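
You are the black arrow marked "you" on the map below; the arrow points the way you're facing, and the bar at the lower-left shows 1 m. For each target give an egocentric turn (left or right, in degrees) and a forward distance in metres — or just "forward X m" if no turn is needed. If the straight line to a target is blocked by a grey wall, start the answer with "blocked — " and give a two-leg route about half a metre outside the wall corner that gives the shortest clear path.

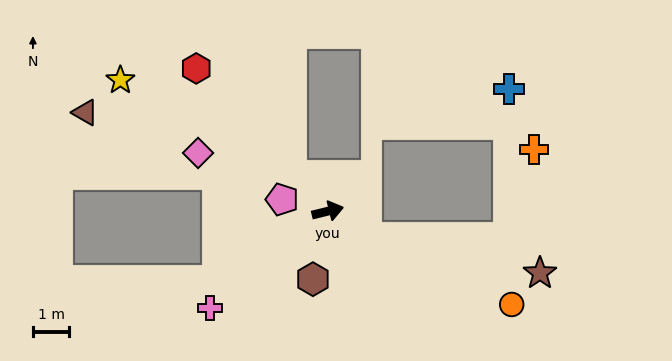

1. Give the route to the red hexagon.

turn left 119°, forward 5.4 m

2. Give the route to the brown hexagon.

turn right 116°, forward 1.9 m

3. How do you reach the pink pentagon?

turn left 152°, forward 1.3 m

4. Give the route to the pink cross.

turn right 154°, forward 4.2 m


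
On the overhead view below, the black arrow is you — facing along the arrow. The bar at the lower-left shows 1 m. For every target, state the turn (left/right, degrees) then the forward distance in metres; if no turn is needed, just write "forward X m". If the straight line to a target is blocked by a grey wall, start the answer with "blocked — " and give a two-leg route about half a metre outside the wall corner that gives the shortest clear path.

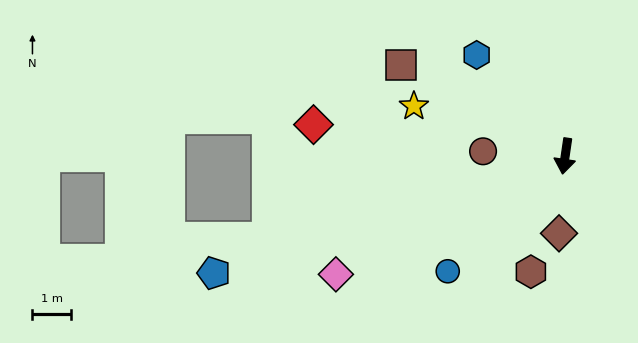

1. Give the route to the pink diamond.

turn right 54°, forward 6.6 m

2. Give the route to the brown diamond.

turn left 4°, forward 2.0 m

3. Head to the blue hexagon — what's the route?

turn right 130°, forward 3.5 m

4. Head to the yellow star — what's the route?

turn right 100°, forward 4.1 m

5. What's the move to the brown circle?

turn right 85°, forward 2.1 m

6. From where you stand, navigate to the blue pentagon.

turn right 63°, forward 9.5 m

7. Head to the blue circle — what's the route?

turn right 37°, forward 4.2 m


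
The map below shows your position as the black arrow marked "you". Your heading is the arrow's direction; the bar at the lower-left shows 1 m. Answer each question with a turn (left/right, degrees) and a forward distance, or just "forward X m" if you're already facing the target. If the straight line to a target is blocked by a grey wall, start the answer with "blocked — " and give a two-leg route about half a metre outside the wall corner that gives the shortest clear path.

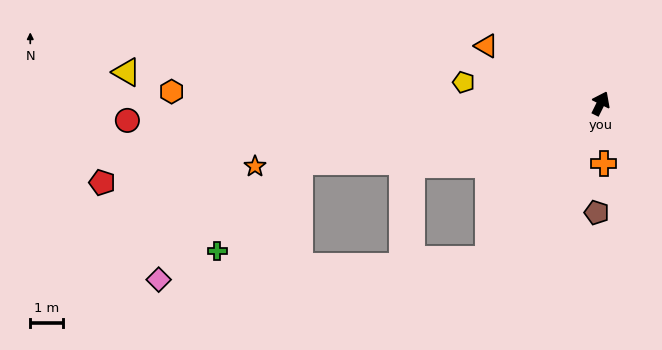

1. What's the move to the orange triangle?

turn left 90°, forward 3.9 m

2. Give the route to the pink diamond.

blocked — turn left 127°, forward 9.3 m, then turn left 30°, forward 5.5 m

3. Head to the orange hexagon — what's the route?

turn left 115°, forward 12.9 m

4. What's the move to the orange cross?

turn right 151°, forward 1.8 m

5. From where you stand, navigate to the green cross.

blocked — turn left 127°, forward 9.3 m, then turn left 37°, forward 3.7 m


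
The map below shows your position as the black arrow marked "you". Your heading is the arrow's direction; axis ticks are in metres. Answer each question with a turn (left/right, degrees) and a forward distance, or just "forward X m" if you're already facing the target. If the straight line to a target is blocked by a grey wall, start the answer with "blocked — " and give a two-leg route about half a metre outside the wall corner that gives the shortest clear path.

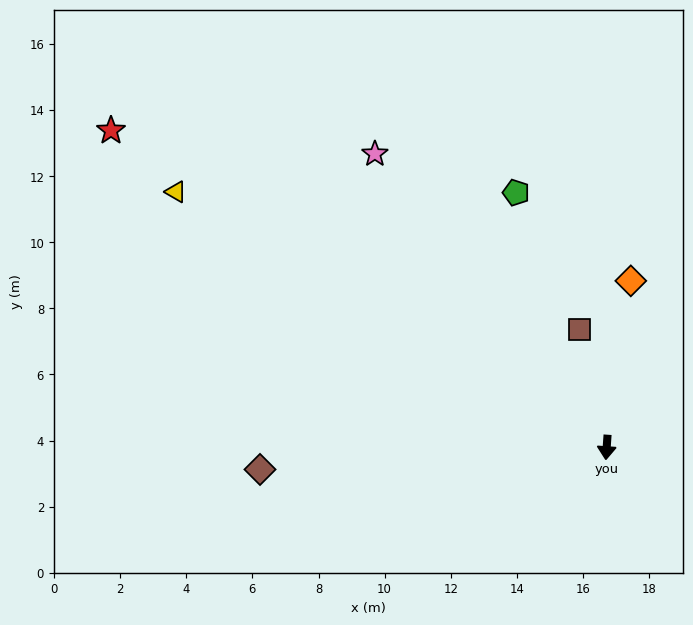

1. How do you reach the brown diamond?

turn right 82°, forward 10.5 m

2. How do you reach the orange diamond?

turn left 176°, forward 5.1 m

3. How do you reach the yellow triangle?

turn right 117°, forward 15.2 m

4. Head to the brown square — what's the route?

turn right 163°, forward 3.7 m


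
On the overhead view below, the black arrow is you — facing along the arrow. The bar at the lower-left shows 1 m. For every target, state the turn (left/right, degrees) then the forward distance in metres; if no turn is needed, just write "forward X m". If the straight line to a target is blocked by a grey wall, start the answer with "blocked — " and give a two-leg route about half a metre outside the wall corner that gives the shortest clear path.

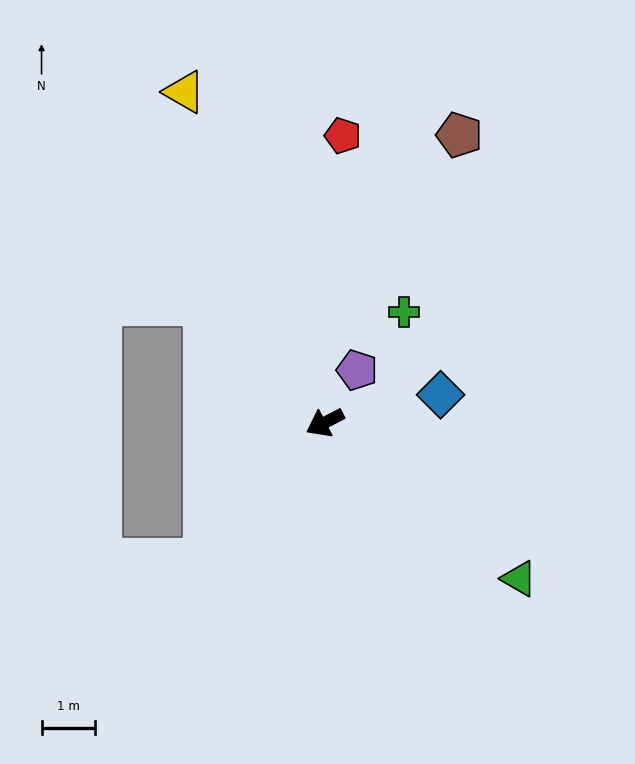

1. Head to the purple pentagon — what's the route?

turn right 149°, forward 1.2 m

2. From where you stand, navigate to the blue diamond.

turn left 166°, forward 2.2 m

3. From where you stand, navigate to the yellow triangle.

turn right 94°, forward 6.7 m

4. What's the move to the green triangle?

turn left 114°, forward 4.7 m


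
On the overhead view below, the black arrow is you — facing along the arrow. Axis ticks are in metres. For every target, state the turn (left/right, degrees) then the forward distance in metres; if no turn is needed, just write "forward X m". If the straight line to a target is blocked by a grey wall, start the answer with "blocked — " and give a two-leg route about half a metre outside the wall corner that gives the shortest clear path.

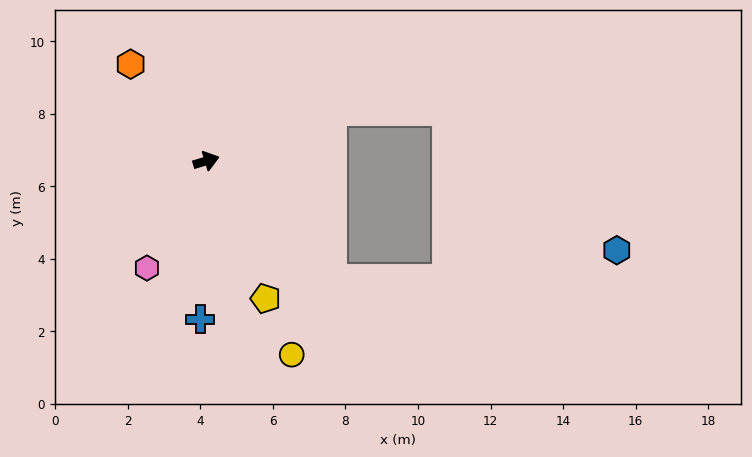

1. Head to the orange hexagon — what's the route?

turn left 111°, forward 3.4 m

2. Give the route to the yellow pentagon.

turn right 84°, forward 4.1 m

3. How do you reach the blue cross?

turn right 109°, forward 4.4 m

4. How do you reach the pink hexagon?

turn right 136°, forward 3.4 m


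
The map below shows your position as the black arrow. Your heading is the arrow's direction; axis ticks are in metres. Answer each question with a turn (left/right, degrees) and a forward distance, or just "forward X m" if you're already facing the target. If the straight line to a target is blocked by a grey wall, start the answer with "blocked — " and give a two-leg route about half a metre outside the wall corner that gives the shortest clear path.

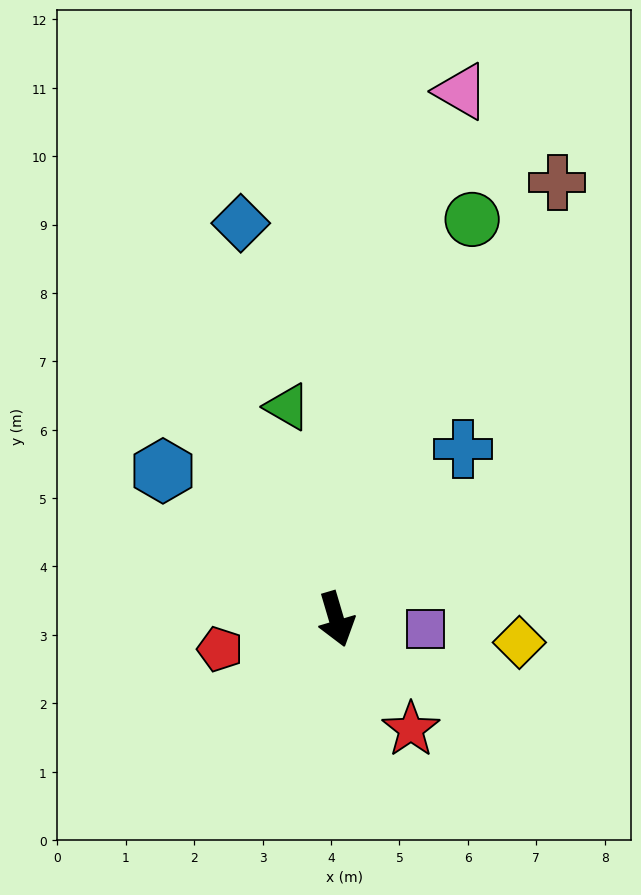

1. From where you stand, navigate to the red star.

turn left 18°, forward 1.9 m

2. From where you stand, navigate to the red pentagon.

turn right 92°, forward 1.8 m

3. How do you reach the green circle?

turn left 145°, forward 6.2 m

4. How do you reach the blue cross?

turn left 127°, forward 3.1 m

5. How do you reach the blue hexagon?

turn right 147°, forward 3.3 m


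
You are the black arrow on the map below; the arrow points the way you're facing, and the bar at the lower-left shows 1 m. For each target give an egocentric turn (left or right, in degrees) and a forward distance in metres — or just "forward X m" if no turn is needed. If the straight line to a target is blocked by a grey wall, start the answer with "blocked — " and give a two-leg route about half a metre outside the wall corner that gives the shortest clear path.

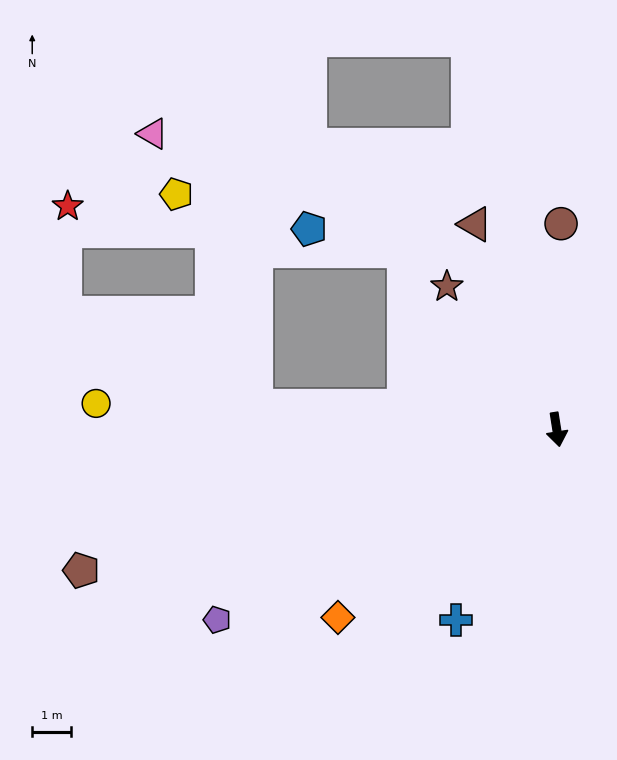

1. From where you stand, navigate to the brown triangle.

turn right 167°, forward 5.7 m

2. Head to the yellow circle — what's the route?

turn right 102°, forward 11.9 m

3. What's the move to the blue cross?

turn right 37°, forward 5.6 m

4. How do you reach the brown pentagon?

turn right 82°, forward 12.8 m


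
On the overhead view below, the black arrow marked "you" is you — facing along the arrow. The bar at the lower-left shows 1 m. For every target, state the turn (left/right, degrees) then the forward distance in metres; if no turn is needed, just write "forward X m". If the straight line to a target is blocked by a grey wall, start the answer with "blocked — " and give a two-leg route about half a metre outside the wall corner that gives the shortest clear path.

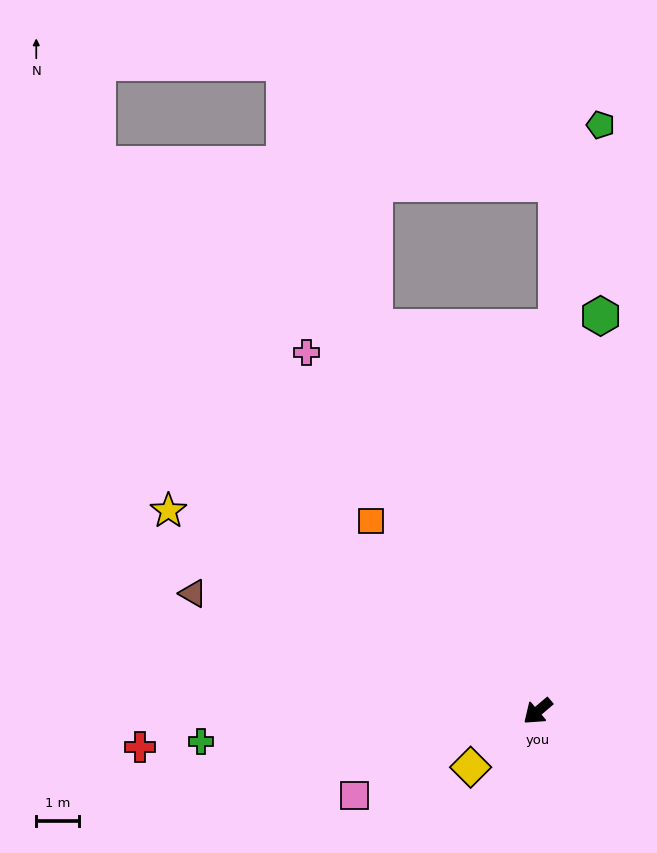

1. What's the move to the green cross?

turn right 35°, forward 7.9 m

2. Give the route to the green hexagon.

turn right 139°, forward 9.3 m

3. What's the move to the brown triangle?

turn right 59°, forward 8.5 m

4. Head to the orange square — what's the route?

turn right 89°, forward 5.9 m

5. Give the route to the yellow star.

turn right 69°, forward 9.8 m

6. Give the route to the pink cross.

turn right 98°, forward 9.9 m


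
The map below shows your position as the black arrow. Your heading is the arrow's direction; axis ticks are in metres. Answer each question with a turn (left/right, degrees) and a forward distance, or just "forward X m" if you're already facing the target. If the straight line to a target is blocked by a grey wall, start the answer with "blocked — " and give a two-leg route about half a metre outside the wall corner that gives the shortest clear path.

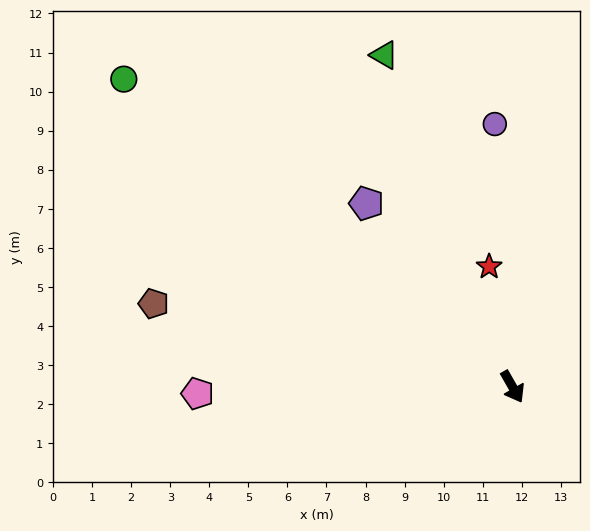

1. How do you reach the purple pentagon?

turn right 171°, forward 6.0 m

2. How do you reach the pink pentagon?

turn right 119°, forward 8.1 m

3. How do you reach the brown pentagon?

turn right 133°, forward 9.4 m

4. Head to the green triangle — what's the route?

turn left 171°, forward 9.1 m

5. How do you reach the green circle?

turn right 158°, forward 12.7 m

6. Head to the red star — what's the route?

turn left 161°, forward 3.1 m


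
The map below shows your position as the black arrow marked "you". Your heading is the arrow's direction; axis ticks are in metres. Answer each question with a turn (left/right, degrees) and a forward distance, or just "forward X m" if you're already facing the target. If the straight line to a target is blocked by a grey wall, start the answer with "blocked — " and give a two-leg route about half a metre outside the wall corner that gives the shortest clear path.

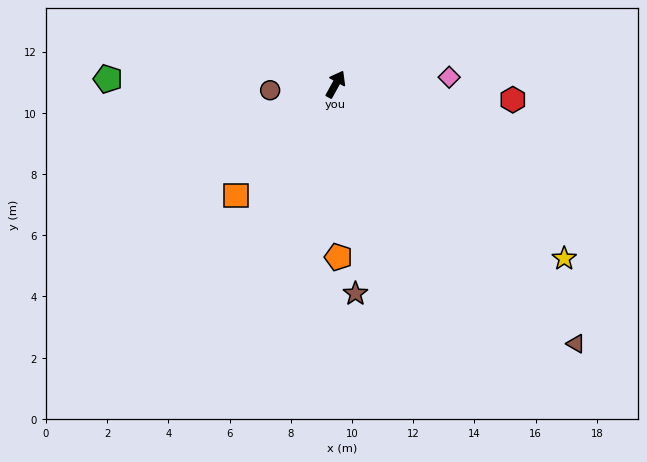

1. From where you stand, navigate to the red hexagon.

turn right 66°, forward 5.8 m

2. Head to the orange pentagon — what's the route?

turn right 150°, forward 5.6 m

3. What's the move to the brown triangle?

turn right 108°, forward 11.5 m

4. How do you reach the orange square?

turn left 167°, forward 4.9 m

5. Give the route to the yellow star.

turn right 98°, forward 9.4 m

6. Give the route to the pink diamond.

turn right 58°, forward 3.7 m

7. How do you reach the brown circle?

turn left 124°, forward 2.1 m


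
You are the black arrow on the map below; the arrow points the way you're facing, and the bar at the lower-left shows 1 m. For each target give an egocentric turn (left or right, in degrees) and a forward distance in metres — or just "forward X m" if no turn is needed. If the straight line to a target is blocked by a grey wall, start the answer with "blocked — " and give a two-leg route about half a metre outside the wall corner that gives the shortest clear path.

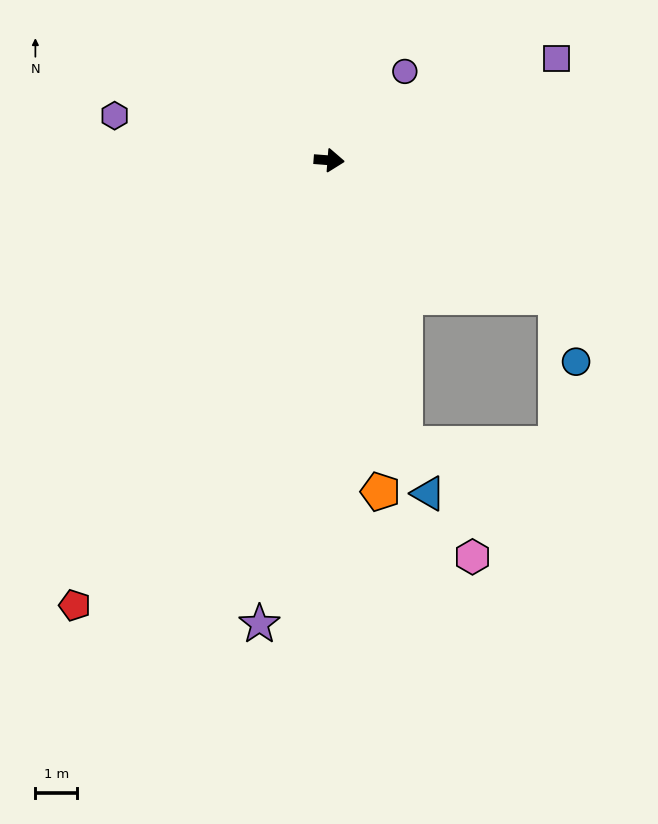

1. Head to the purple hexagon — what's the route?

turn left 173°, forward 5.3 m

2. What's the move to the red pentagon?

turn right 115°, forward 12.3 m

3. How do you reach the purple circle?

turn left 54°, forward 2.8 m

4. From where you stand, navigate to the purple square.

turn left 29°, forward 6.0 m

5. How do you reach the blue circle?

blocked — turn right 27°, forward 6.4 m, then turn right 41°, forward 1.6 m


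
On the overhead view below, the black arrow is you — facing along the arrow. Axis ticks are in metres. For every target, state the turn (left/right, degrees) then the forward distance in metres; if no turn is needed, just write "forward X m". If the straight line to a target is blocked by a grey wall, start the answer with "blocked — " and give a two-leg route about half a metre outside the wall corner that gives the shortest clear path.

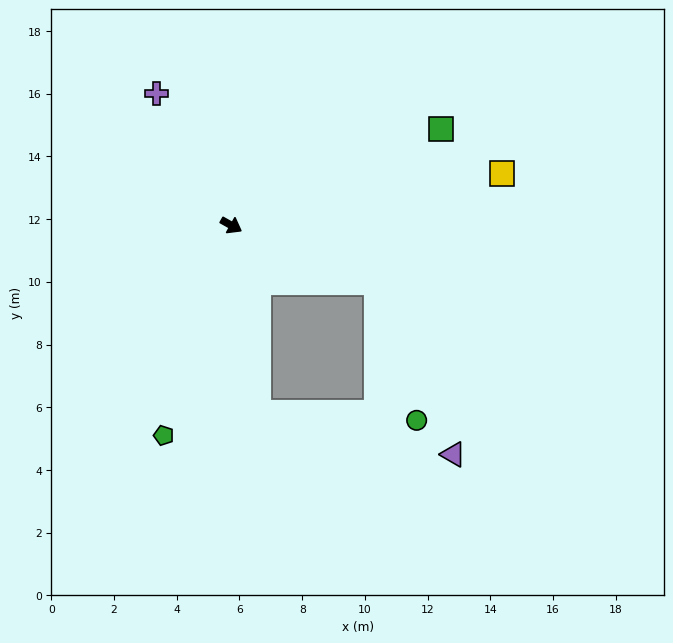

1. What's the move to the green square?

turn left 54°, forward 7.4 m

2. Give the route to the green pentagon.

turn right 79°, forward 7.0 m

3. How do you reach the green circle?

blocked — turn left 8°, forward 5.0 m, then turn right 53°, forward 4.6 m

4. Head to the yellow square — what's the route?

turn left 40°, forward 8.8 m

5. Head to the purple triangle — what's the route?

blocked — turn left 8°, forward 5.0 m, then turn right 45°, forward 6.0 m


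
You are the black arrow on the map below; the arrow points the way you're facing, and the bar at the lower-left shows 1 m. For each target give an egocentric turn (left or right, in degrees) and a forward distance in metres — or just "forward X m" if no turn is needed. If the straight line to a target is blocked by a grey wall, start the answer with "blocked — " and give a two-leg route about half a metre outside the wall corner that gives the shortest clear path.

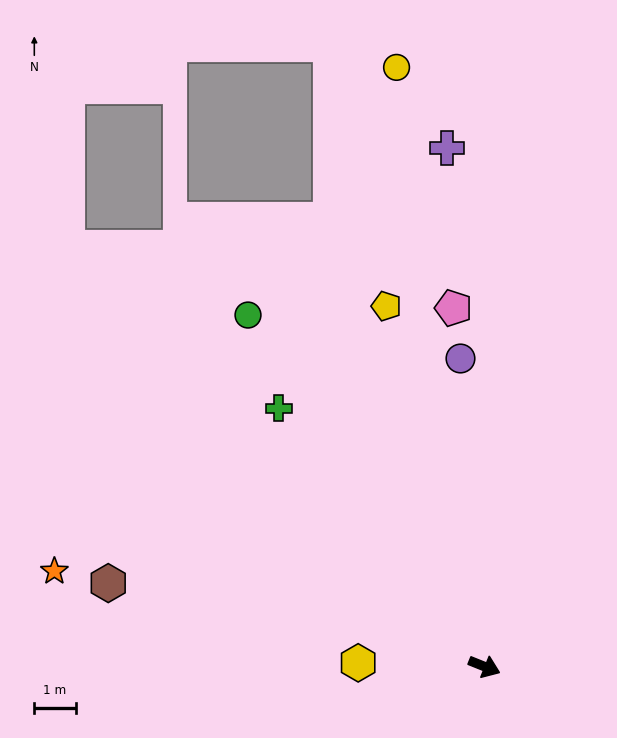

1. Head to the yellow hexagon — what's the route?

turn right 160°, forward 3.1 m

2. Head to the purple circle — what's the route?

turn left 116°, forward 7.5 m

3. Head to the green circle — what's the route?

turn left 146°, forward 10.3 m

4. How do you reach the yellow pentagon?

turn left 127°, forward 9.1 m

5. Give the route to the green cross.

turn left 150°, forward 8.0 m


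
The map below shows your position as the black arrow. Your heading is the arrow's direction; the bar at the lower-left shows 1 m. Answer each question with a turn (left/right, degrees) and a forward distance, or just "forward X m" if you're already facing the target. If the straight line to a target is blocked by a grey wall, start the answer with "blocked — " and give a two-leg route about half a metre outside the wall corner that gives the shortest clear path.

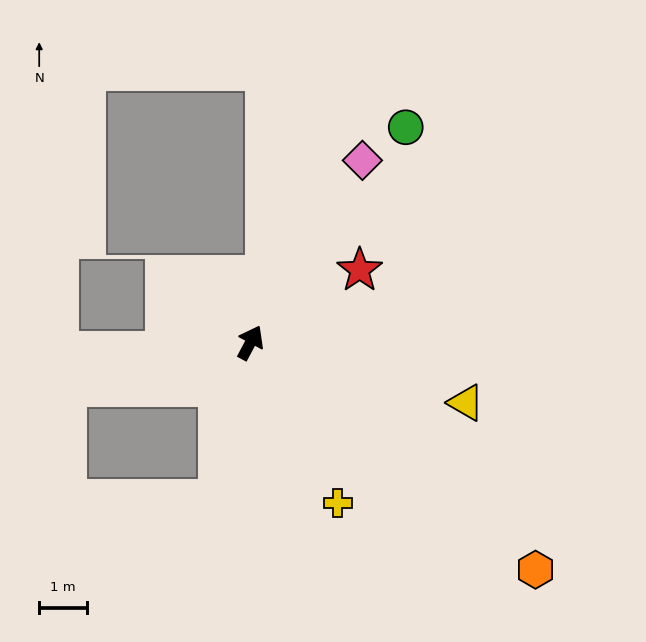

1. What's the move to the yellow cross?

turn right 124°, forward 3.8 m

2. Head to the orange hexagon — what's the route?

turn right 101°, forward 7.6 m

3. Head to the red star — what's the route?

turn right 28°, forward 2.7 m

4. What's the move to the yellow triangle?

turn right 78°, forward 4.7 m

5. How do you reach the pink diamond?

turn right 4°, forward 4.5 m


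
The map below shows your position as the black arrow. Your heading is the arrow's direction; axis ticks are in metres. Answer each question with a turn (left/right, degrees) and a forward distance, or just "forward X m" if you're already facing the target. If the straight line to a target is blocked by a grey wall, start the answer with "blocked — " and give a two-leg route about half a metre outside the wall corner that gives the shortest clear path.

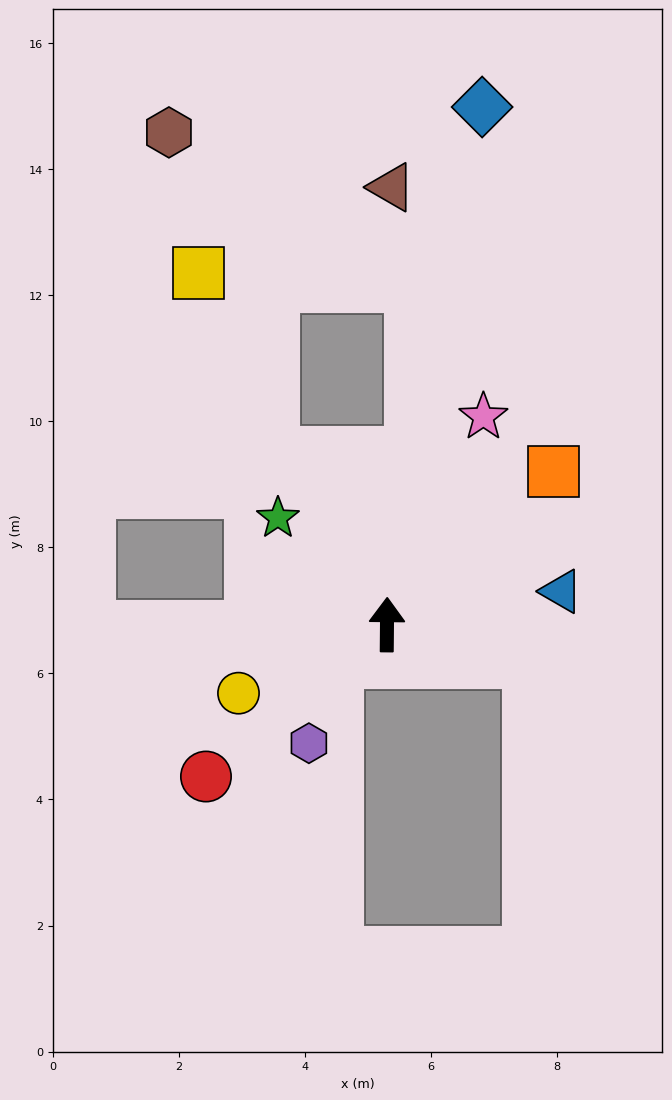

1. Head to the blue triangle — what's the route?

turn right 79°, forward 2.8 m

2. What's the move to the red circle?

turn left 131°, forward 3.7 m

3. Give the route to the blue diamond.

turn right 10°, forward 8.4 m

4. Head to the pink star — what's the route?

turn right 24°, forward 3.6 m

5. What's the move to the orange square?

turn right 47°, forward 3.6 m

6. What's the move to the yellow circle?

turn left 115°, forward 2.6 m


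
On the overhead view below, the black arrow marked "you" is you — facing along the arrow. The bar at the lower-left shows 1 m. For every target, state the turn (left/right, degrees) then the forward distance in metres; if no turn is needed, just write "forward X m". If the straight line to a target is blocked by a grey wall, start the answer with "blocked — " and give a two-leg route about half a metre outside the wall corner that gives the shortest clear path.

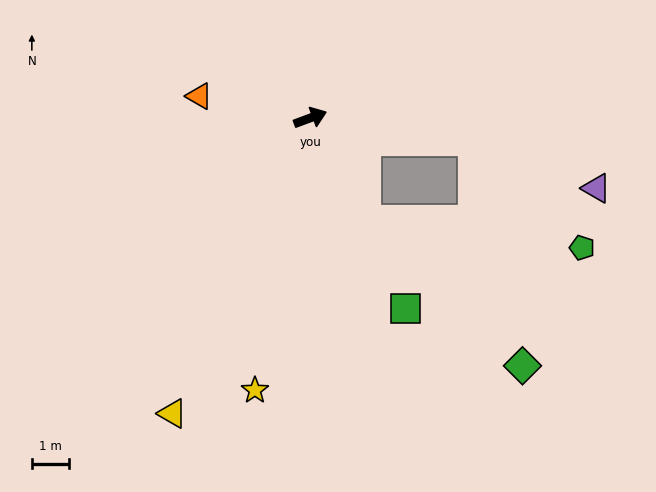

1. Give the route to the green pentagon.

blocked — turn right 28°, forward 4.4 m, then turn right 37°, forward 4.1 m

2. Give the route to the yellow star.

turn right 122°, forward 7.5 m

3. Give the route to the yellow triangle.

turn right 135°, forward 8.7 m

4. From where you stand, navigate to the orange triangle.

turn left 149°, forward 3.0 m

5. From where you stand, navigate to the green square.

turn right 84°, forward 5.7 m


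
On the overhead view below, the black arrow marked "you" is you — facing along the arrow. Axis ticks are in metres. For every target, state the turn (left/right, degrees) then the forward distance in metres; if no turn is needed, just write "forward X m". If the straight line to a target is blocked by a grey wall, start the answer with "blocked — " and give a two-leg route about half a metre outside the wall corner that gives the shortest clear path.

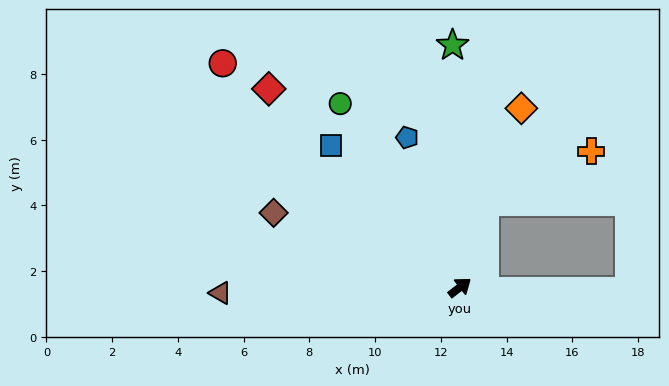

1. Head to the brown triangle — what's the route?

turn left 144°, forward 7.3 m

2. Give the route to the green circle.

turn left 85°, forward 6.7 m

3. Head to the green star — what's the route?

turn left 54°, forward 7.4 m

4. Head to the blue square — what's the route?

turn left 94°, forward 5.8 m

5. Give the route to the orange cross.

blocked — turn left 36°, forward 2.7 m, then turn right 48°, forward 3.6 m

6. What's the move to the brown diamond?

turn left 120°, forward 6.1 m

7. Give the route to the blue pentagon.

turn left 72°, forward 4.8 m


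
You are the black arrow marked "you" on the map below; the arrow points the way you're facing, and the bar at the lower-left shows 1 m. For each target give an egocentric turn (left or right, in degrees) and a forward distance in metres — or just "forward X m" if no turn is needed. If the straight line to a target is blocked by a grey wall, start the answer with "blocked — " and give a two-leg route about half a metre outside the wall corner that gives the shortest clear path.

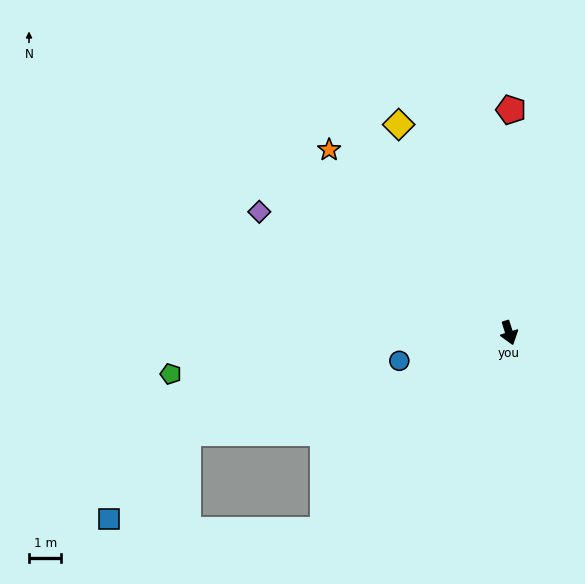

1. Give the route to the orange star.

turn right 153°, forward 7.9 m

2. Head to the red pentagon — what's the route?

turn left 162°, forward 6.9 m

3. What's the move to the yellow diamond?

turn right 170°, forward 7.3 m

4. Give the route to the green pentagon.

turn right 101°, forward 10.5 m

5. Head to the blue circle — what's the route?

turn right 93°, forward 3.5 m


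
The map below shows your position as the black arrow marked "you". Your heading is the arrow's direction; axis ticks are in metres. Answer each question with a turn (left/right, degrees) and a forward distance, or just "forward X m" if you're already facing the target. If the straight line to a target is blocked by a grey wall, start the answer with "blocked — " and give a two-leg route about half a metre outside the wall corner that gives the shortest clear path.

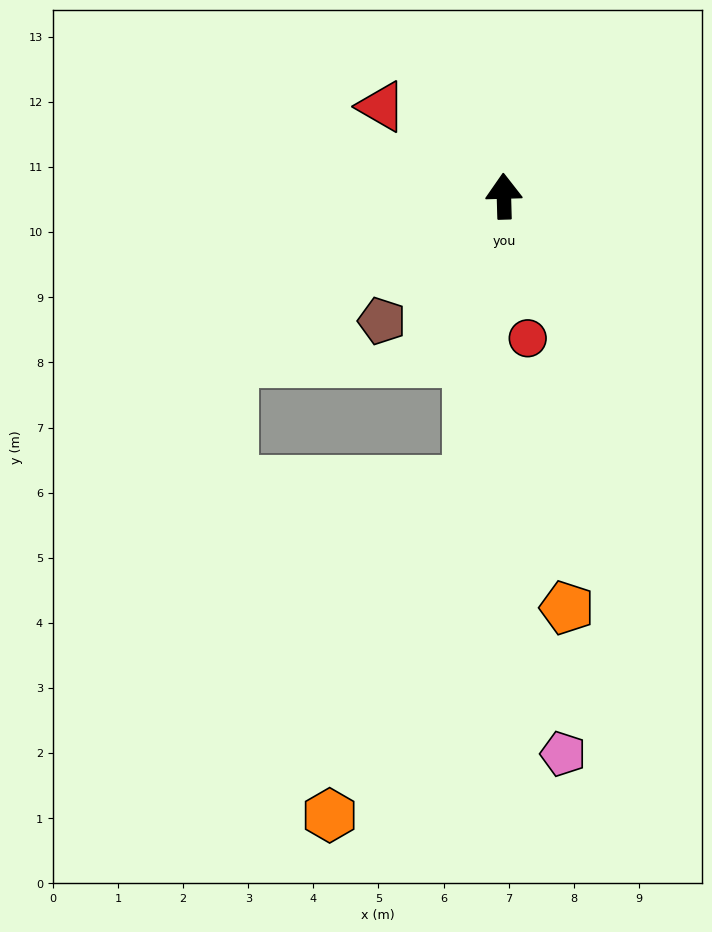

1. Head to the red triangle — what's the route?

turn left 52°, forward 2.3 m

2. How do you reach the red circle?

turn right 172°, forward 2.2 m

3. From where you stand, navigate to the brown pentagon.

turn left 134°, forward 2.7 m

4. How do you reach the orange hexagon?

blocked — turn left 172°, forward 4.4 m, then turn right 17°, forward 5.5 m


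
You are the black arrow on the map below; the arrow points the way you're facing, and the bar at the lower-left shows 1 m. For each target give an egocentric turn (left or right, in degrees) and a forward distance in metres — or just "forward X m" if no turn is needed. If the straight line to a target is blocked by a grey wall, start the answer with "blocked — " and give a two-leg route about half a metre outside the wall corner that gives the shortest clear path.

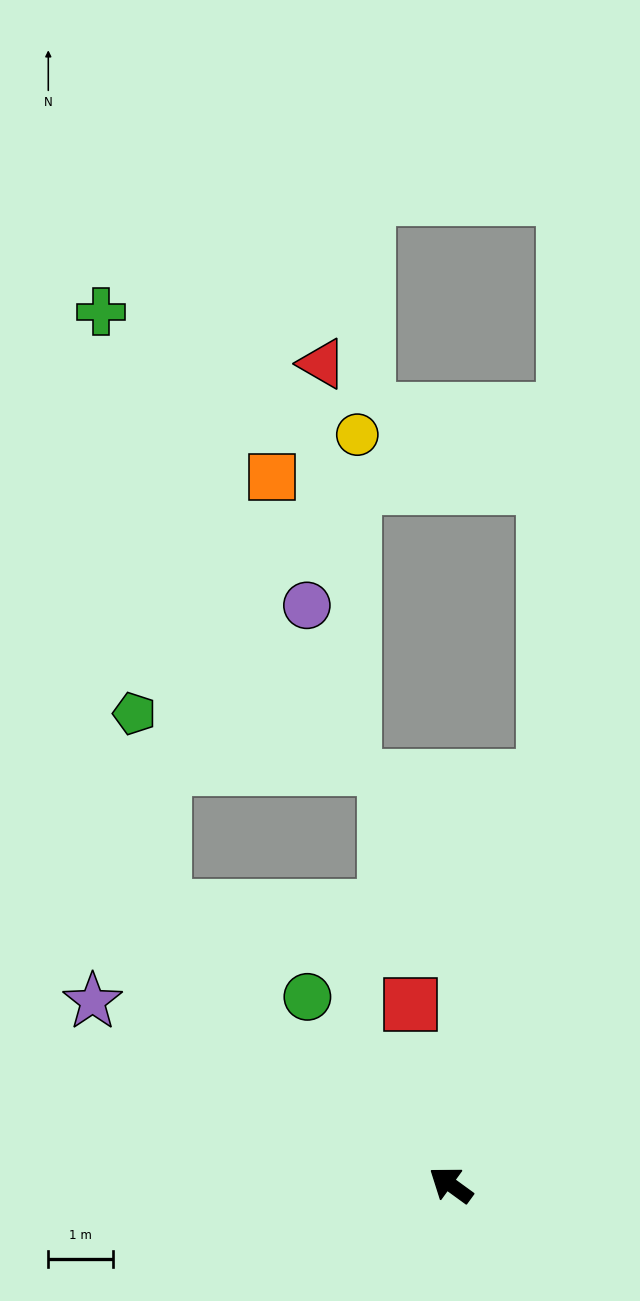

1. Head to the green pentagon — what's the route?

blocked — turn right 8°, forward 6.2 m, then turn right 37°, forward 3.0 m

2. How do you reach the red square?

turn right 42°, forward 2.9 m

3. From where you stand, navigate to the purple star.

turn left 9°, forward 6.2 m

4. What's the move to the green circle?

turn right 17°, forward 3.7 m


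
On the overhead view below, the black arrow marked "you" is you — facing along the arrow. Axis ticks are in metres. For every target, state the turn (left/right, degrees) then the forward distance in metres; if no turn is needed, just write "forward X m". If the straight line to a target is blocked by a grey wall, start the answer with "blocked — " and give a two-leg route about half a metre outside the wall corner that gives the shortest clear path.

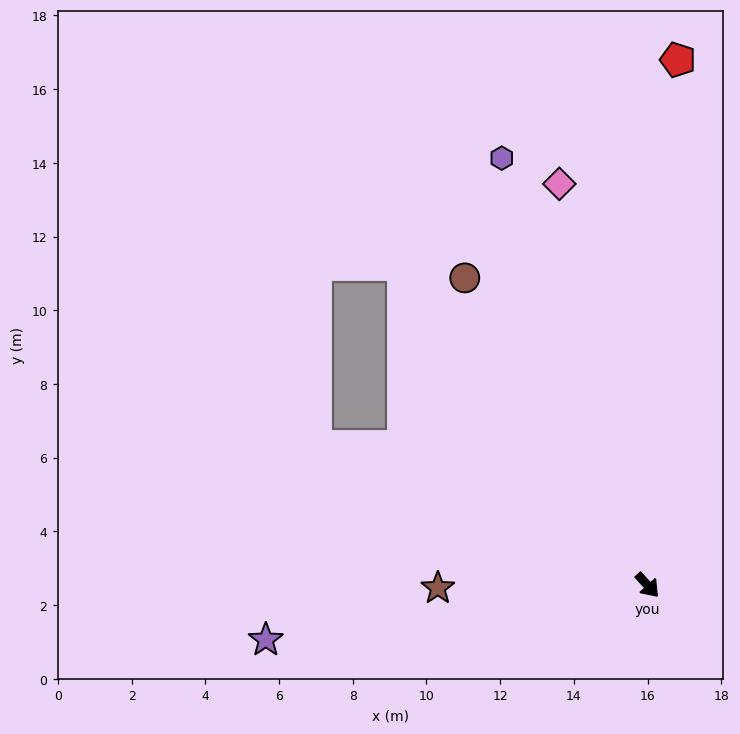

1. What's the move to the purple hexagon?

turn left 157°, forward 12.2 m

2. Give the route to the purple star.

turn right 124°, forward 10.5 m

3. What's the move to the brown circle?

turn left 169°, forward 9.7 m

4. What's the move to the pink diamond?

turn left 150°, forward 11.1 m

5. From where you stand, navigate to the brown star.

turn right 131°, forward 5.7 m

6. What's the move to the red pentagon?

turn left 135°, forward 14.3 m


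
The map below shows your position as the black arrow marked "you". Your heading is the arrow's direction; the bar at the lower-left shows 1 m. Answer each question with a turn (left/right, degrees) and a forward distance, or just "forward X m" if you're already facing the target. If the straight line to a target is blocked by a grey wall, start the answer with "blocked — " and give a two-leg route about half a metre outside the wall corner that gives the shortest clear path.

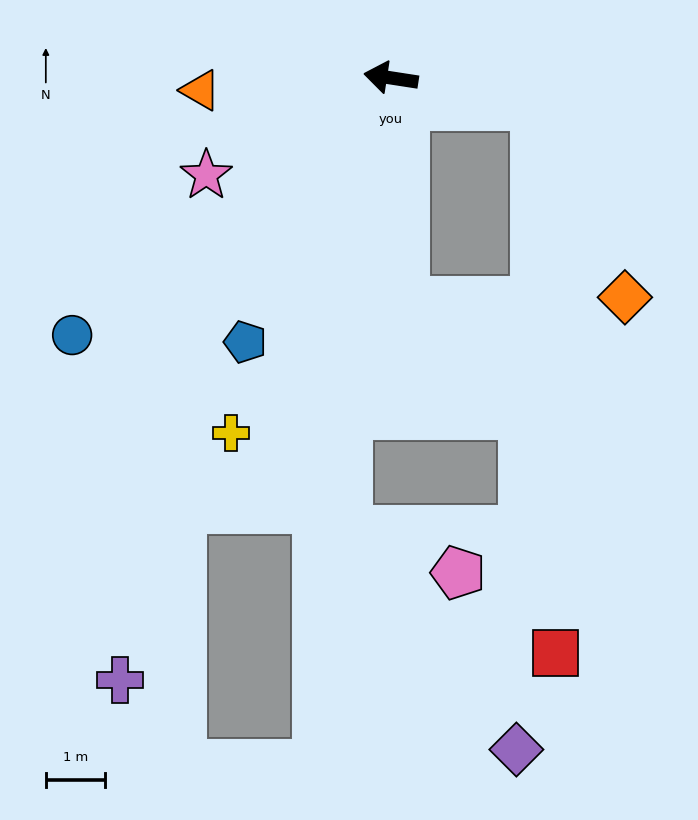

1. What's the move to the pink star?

turn left 37°, forward 3.5 m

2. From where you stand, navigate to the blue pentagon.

turn left 70°, forward 5.1 m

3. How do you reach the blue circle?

turn left 48°, forward 6.9 m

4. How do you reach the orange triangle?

turn left 12°, forward 3.2 m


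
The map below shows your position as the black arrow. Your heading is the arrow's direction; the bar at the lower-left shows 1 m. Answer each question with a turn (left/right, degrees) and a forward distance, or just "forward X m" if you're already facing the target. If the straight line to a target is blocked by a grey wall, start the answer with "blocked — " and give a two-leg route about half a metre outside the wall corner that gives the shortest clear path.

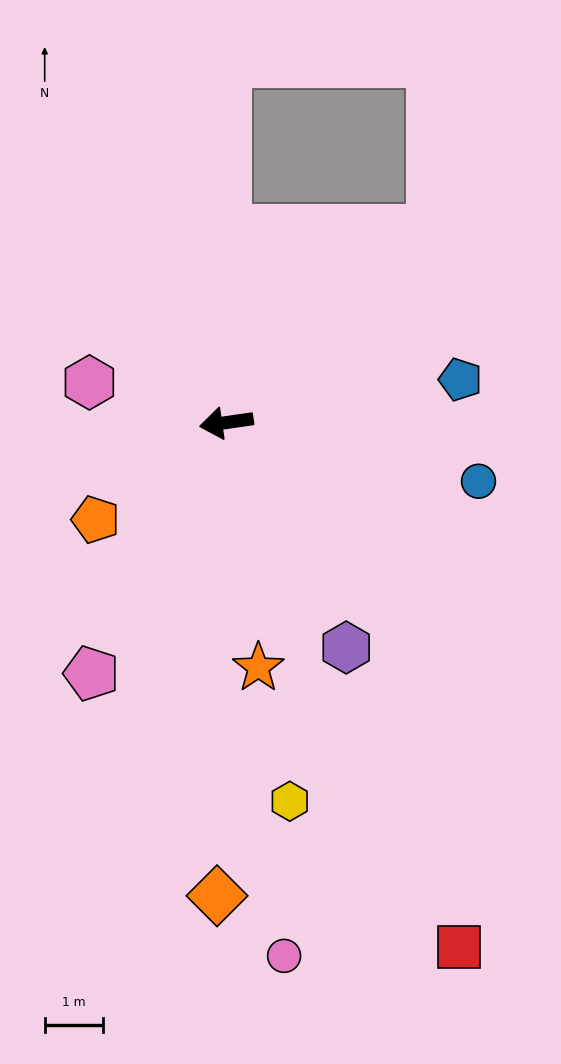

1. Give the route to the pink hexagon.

turn right 25°, forward 2.5 m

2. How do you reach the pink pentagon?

turn left 54°, forward 4.9 m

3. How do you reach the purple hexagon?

turn left 110°, forward 4.4 m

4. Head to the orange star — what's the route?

turn left 89°, forward 4.2 m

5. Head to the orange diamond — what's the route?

turn left 81°, forward 8.1 m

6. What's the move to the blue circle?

turn left 159°, forward 4.4 m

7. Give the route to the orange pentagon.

turn left 28°, forward 2.8 m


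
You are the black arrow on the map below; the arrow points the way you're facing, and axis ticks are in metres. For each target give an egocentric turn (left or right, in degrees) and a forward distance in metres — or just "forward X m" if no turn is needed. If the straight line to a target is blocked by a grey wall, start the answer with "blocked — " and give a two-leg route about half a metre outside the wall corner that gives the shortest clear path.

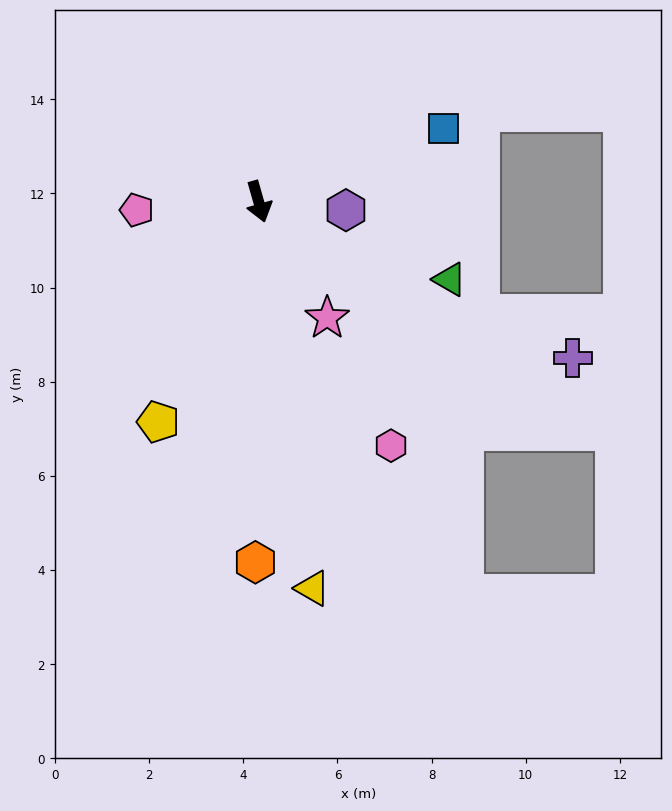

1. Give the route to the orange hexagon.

turn right 16°, forward 7.7 m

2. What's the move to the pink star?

turn left 15°, forward 2.9 m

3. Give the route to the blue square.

turn left 96°, forward 4.2 m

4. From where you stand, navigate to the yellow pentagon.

turn right 40°, forward 5.1 m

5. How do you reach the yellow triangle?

turn right 8°, forward 8.3 m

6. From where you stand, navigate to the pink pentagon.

turn right 102°, forward 2.6 m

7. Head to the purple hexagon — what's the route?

turn left 68°, forward 1.9 m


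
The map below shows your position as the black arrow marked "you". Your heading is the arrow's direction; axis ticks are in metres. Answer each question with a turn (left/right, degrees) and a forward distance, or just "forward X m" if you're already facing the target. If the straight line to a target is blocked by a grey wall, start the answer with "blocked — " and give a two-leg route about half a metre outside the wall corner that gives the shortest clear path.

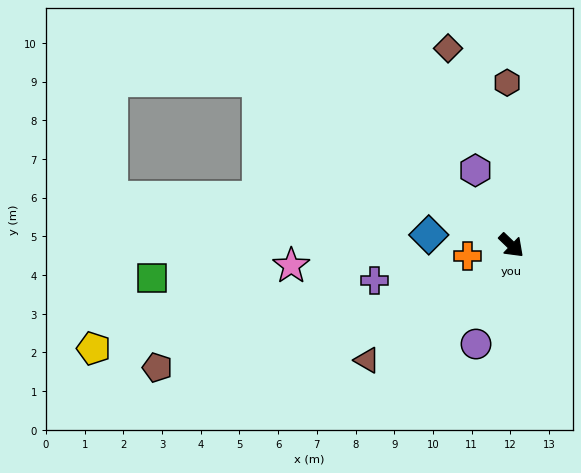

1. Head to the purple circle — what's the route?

turn right 66°, forward 2.7 m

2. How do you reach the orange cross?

turn right 122°, forward 1.2 m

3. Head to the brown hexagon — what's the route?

turn left 135°, forward 4.2 m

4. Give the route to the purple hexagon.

turn left 160°, forward 2.2 m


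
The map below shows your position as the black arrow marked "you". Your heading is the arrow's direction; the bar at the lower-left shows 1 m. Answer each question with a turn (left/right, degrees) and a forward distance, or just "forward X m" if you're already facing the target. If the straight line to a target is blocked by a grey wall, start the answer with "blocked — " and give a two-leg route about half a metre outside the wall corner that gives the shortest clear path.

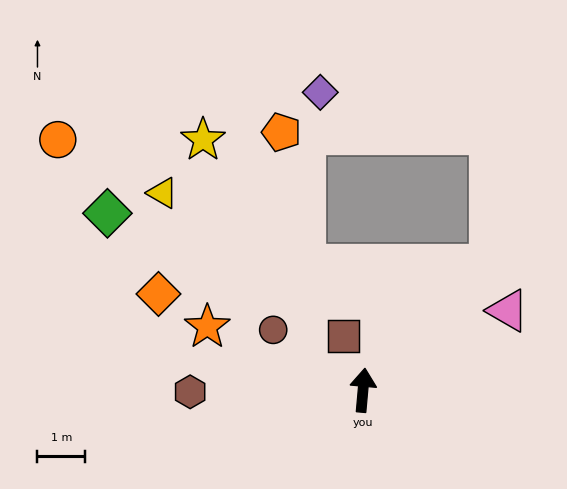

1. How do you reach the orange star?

turn left 73°, forward 3.5 m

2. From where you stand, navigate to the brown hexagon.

turn left 96°, forward 3.6 m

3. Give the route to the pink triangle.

turn right 56°, forward 3.5 m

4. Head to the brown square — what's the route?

turn left 25°, forward 1.2 m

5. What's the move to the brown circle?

turn left 61°, forward 2.3 m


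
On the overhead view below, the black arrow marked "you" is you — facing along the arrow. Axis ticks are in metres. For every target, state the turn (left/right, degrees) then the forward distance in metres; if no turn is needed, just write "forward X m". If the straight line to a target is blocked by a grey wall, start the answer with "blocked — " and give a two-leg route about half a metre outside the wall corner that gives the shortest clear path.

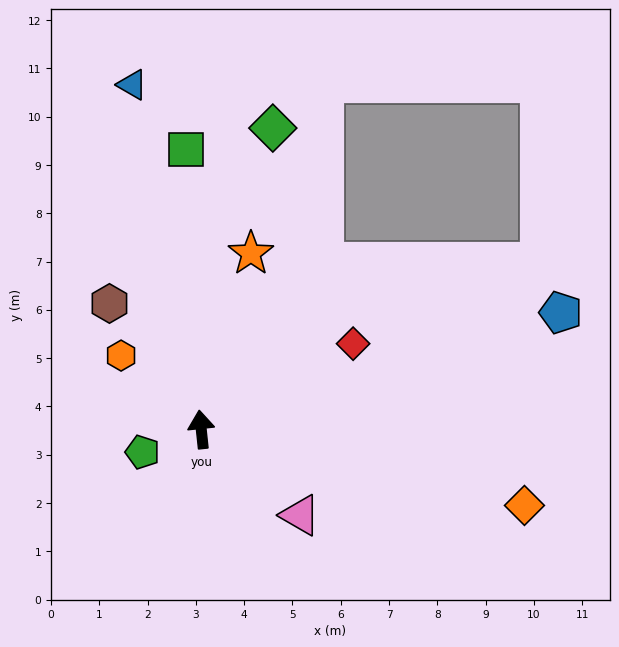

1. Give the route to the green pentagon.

turn left 105°, forward 1.3 m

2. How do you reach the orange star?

turn right 22°, forward 3.8 m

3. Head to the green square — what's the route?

turn right 3°, forward 5.8 m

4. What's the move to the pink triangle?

turn right 137°, forward 2.7 m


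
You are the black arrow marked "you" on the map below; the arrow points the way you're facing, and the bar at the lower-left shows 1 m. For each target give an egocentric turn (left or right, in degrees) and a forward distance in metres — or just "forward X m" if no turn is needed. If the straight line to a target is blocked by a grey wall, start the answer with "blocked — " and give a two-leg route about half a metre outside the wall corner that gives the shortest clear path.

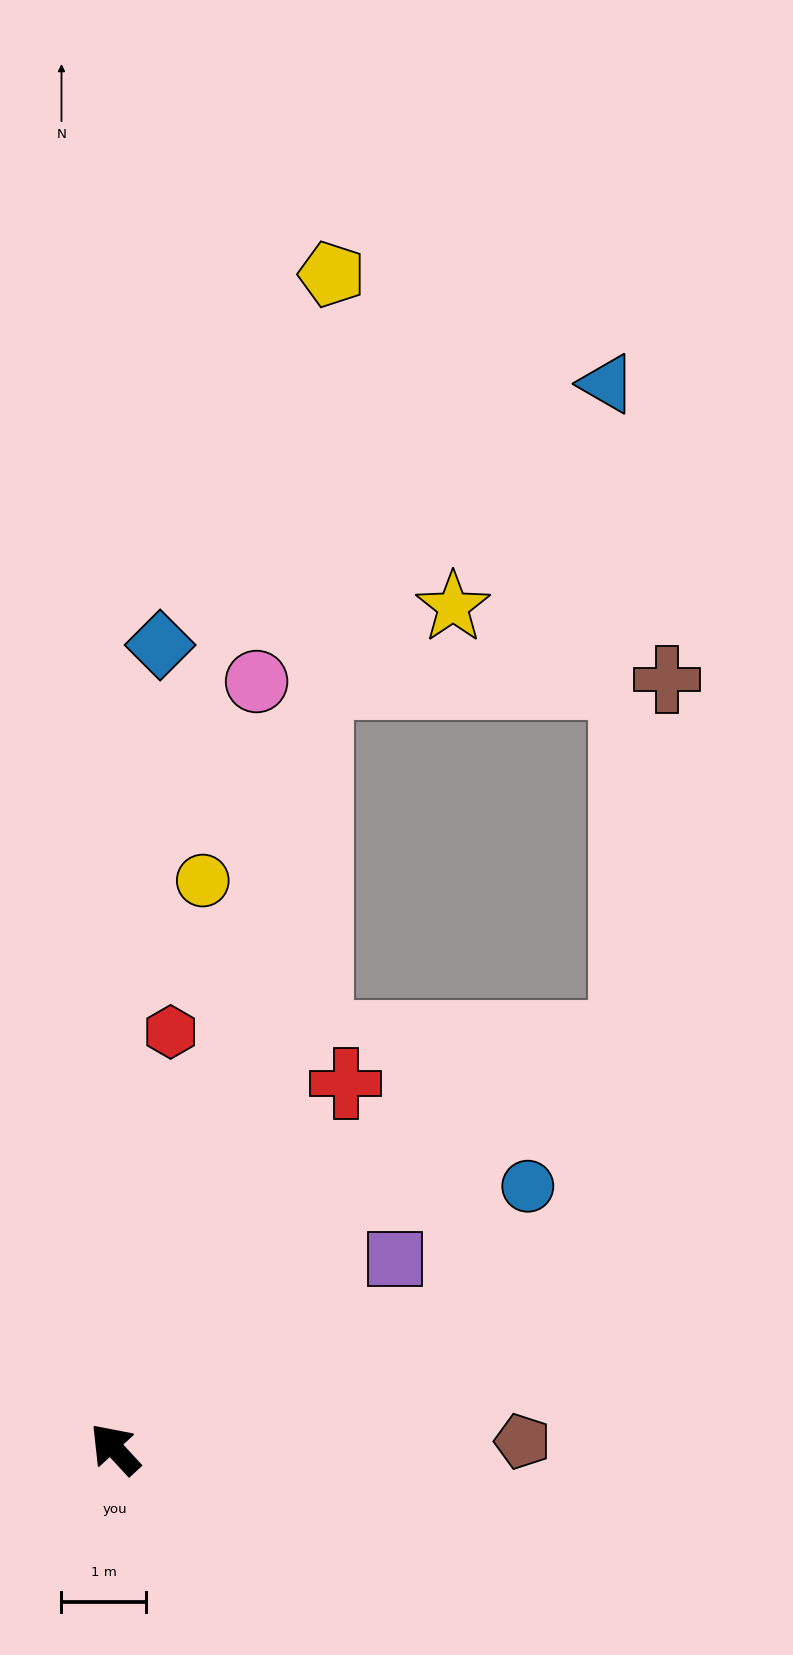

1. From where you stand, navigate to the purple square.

turn right 99°, forward 4.0 m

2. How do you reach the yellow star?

blocked — turn right 57°, forward 9.4 m, then turn right 46°, forward 1.8 m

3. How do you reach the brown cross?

blocked — turn right 57°, forward 9.4 m, then turn right 75°, forward 4.1 m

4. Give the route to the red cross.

turn right 75°, forward 5.1 m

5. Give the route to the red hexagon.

turn right 50°, forward 5.0 m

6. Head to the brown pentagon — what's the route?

turn right 132°, forward 4.8 m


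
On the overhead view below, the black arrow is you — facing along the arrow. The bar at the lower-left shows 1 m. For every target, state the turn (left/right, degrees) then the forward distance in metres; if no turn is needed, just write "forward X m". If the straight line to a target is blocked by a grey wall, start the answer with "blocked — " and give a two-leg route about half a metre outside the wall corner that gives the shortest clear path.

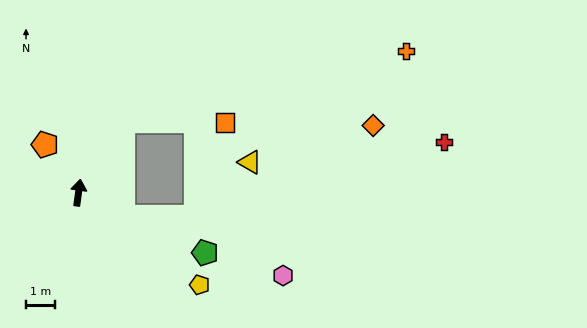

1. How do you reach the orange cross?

blocked — turn right 24°, forward 2.9 m, then turn right 44°, forward 10.2 m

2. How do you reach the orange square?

blocked — turn right 24°, forward 2.9 m, then turn right 59°, forward 3.6 m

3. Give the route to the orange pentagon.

turn left 43°, forward 2.0 m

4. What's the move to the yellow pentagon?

turn right 119°, forward 5.3 m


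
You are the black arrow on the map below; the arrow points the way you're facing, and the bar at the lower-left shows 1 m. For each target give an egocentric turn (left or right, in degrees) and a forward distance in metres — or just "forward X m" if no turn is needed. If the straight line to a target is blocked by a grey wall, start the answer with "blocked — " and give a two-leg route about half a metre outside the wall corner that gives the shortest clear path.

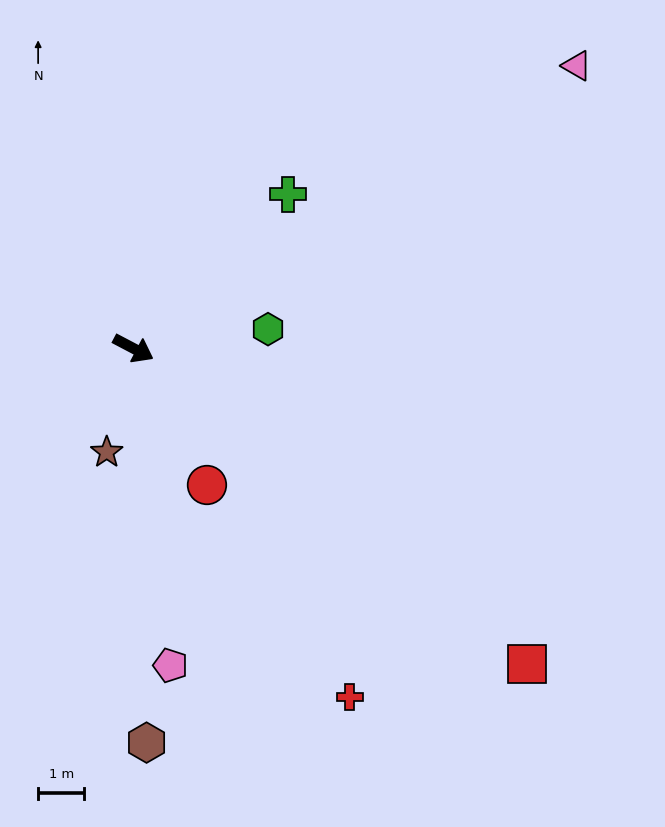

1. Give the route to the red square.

turn right 11°, forward 10.9 m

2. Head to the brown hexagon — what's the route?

turn right 60°, forward 8.5 m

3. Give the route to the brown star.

turn right 77°, forward 2.3 m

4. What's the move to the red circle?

turn right 34°, forward 3.4 m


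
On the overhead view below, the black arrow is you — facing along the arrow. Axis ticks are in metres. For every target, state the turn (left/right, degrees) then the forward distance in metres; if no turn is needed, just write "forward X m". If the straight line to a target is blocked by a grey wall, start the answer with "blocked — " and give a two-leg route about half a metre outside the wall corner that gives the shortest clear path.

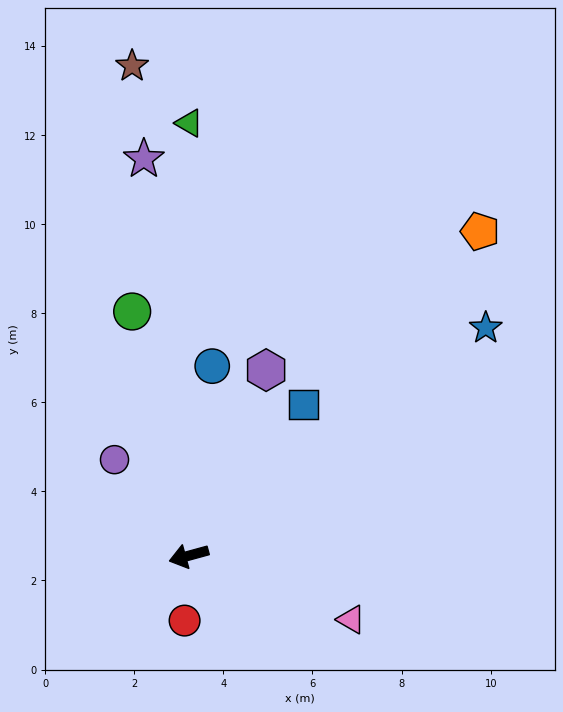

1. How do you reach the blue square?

turn right 142°, forward 4.3 m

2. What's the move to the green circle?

turn right 92°, forward 5.6 m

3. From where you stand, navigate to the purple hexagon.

turn right 128°, forward 4.5 m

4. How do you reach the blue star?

turn right 158°, forward 8.4 m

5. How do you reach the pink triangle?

turn left 143°, forward 3.9 m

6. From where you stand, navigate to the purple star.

turn right 99°, forward 9.0 m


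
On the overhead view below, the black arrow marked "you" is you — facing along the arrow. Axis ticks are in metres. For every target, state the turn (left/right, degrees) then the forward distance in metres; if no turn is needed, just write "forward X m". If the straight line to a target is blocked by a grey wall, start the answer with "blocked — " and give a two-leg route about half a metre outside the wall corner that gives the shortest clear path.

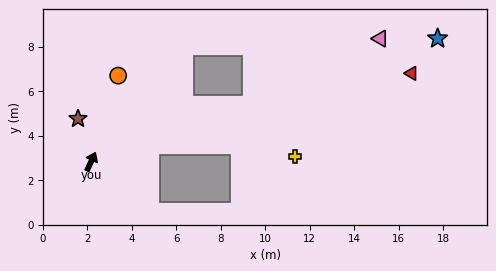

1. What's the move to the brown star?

turn left 42°, forward 2.0 m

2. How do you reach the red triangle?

turn right 50°, forward 14.9 m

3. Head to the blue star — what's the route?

turn right 46°, forward 16.5 m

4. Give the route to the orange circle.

turn left 7°, forward 4.1 m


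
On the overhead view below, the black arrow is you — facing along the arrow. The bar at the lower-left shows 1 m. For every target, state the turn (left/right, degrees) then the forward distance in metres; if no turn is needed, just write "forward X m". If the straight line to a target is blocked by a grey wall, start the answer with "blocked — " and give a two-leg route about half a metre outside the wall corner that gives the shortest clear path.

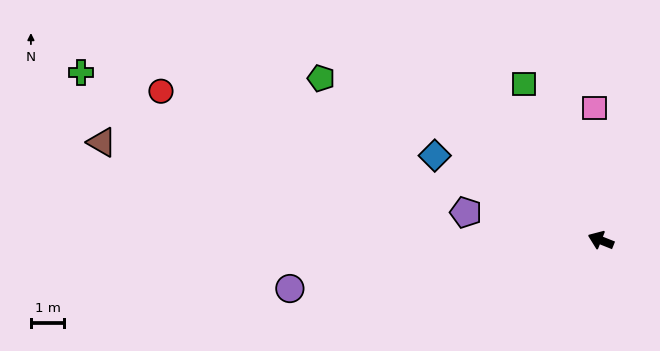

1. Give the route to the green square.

turn right 42°, forward 5.2 m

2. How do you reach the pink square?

turn right 65°, forward 3.9 m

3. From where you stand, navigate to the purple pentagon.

turn left 10°, forward 4.1 m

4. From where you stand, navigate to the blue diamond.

turn right 5°, forward 5.6 m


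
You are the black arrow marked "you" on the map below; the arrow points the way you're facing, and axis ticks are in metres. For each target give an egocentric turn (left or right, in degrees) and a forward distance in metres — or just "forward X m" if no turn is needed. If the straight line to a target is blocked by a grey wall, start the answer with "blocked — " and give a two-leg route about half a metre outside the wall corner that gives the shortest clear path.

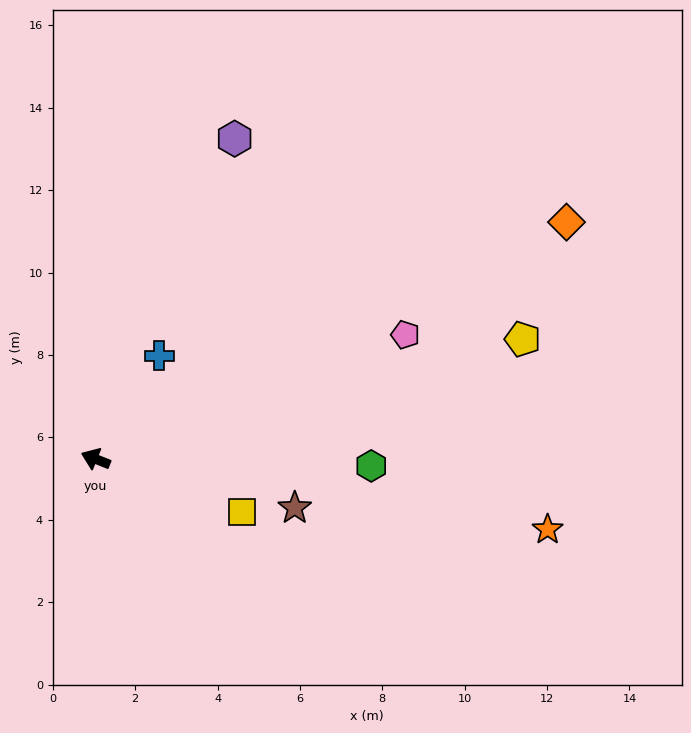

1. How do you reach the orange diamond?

turn right 131°, forward 12.8 m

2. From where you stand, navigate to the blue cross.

turn right 100°, forward 2.9 m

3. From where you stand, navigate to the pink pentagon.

turn right 136°, forward 8.1 m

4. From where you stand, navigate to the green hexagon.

turn right 160°, forward 6.7 m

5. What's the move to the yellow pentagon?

turn right 142°, forward 10.8 m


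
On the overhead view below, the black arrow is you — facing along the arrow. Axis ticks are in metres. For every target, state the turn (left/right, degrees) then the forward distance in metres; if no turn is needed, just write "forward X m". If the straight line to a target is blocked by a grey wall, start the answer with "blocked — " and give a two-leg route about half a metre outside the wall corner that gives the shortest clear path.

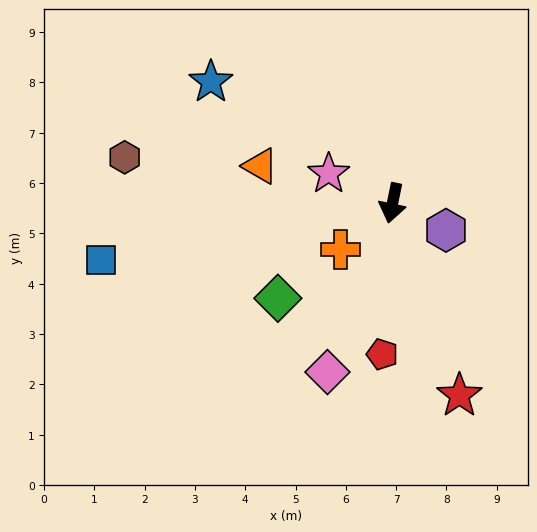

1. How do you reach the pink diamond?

turn right 9°, forward 3.6 m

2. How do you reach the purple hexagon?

turn left 75°, forward 1.2 m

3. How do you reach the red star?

turn left 31°, forward 4.0 m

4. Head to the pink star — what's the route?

turn right 103°, forward 1.4 m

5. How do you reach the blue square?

turn right 67°, forward 5.9 m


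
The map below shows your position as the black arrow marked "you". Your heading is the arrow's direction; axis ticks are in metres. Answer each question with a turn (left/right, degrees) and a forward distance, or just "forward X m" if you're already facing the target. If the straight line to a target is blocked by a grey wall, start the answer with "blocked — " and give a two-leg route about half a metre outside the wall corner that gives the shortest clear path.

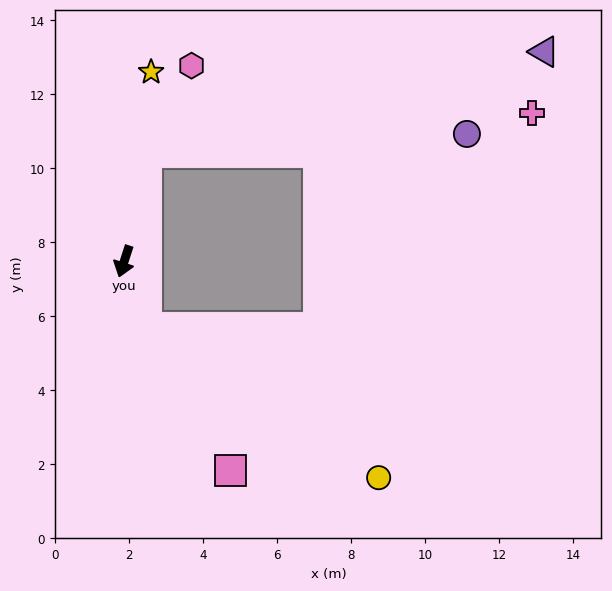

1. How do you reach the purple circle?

blocked — turn right 174°, forward 3.0 m, then turn right 75°, forward 8.7 m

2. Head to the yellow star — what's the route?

turn right 170°, forward 5.2 m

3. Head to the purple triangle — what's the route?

blocked — turn right 174°, forward 3.0 m, then turn right 64°, forward 11.1 m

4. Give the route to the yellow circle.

blocked — turn left 36°, forward 1.9 m, then turn left 39°, forward 7.5 m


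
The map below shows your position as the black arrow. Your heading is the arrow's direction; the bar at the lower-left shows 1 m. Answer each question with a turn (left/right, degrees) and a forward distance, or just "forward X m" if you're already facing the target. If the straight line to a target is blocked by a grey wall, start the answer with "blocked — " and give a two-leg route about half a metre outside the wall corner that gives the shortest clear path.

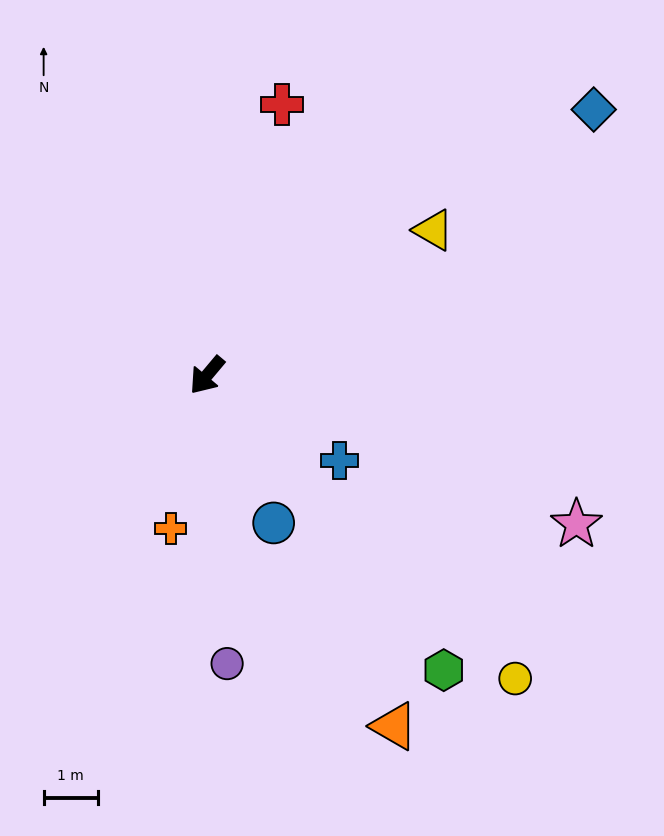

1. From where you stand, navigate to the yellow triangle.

turn left 163°, forward 5.0 m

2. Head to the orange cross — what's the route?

turn left 27°, forward 2.9 m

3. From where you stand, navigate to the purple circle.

turn left 44°, forward 5.3 m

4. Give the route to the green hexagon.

turn left 79°, forward 7.0 m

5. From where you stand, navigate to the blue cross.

turn left 97°, forward 2.9 m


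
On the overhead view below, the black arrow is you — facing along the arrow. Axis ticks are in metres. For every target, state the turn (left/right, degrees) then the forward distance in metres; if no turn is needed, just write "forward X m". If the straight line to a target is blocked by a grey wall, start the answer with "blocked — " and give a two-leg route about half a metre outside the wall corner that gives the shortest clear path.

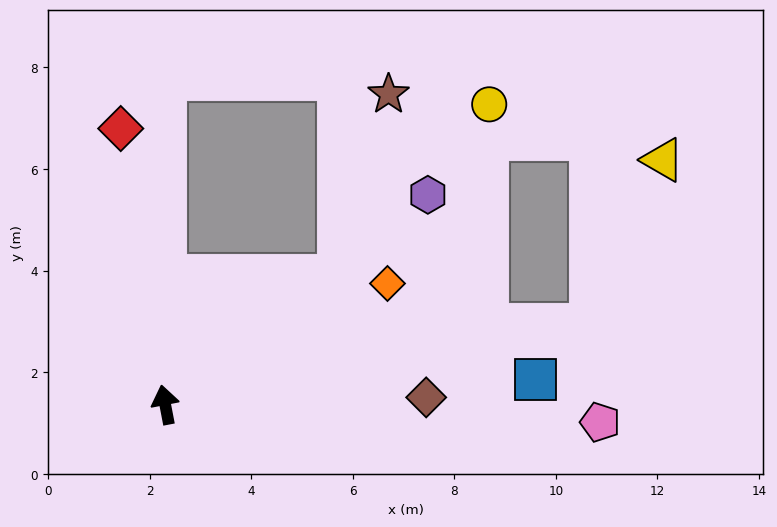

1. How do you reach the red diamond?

forward 5.5 m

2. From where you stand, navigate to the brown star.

blocked — turn right 64°, forward 4.2 m, then turn left 38°, forward 3.7 m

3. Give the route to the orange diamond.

turn right 72°, forward 5.0 m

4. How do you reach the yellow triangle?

blocked — turn right 90°, forward 8.5 m, then turn left 56°, forward 3.5 m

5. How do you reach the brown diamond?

turn right 99°, forward 5.1 m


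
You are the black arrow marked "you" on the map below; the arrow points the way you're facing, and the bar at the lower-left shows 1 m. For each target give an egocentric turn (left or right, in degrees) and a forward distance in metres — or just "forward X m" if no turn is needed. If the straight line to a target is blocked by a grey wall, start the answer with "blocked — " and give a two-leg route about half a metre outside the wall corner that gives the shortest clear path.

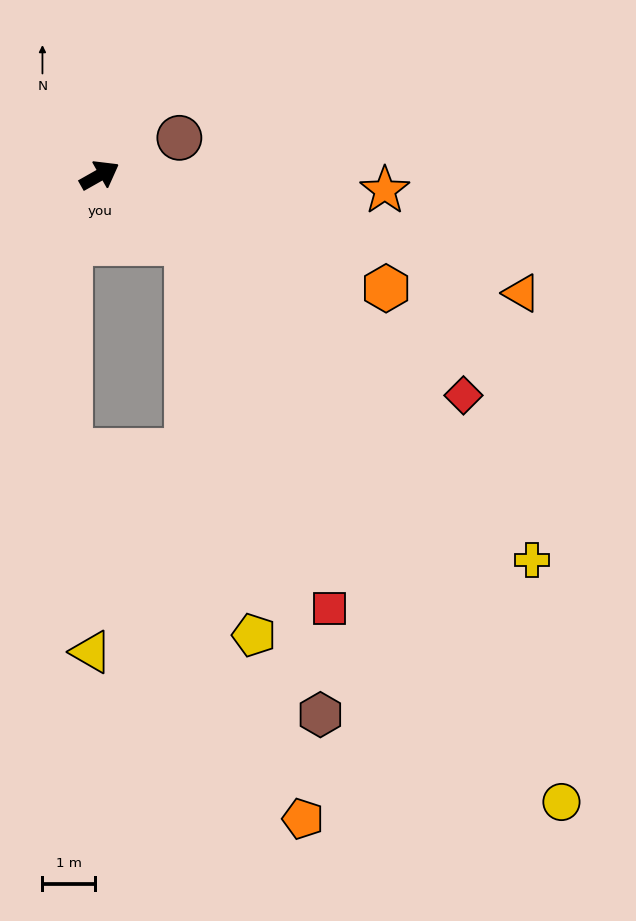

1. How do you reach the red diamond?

turn right 61°, forward 8.1 m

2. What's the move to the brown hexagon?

blocked — turn right 68°, forward 2.1 m, then turn right 36°, forward 9.3 m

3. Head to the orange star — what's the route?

turn right 33°, forward 5.4 m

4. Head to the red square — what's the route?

blocked — turn right 68°, forward 2.1 m, then turn right 30°, forward 7.4 m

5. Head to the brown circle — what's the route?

turn right 4°, forward 1.7 m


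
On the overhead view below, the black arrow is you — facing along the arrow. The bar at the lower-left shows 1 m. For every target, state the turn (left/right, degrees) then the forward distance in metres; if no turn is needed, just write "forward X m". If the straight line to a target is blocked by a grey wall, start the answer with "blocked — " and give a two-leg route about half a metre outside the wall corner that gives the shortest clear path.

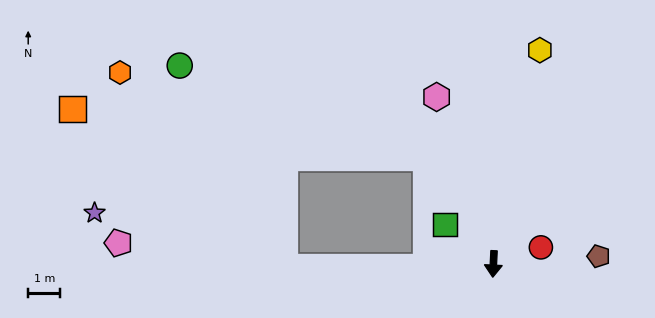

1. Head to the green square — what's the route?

turn right 127°, forward 1.9 m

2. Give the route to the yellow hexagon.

turn left 171°, forward 6.8 m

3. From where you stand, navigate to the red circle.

turn left 112°, forward 1.6 m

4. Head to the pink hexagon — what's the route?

turn right 158°, forward 5.5 m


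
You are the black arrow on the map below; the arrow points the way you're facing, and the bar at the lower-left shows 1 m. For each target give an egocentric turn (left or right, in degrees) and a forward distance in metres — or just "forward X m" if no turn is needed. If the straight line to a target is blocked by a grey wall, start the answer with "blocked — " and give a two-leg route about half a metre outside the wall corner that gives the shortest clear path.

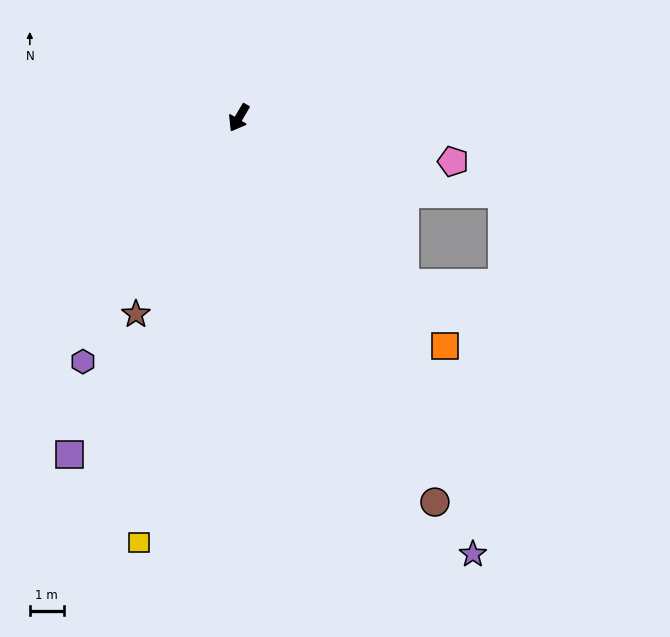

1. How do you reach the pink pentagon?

turn left 109°, forward 6.4 m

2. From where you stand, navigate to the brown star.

turn left 3°, forward 6.5 m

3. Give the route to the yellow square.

turn left 17°, forward 12.8 m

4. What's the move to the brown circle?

turn left 58°, forward 12.7 m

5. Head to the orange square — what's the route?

turn left 73°, forward 9.0 m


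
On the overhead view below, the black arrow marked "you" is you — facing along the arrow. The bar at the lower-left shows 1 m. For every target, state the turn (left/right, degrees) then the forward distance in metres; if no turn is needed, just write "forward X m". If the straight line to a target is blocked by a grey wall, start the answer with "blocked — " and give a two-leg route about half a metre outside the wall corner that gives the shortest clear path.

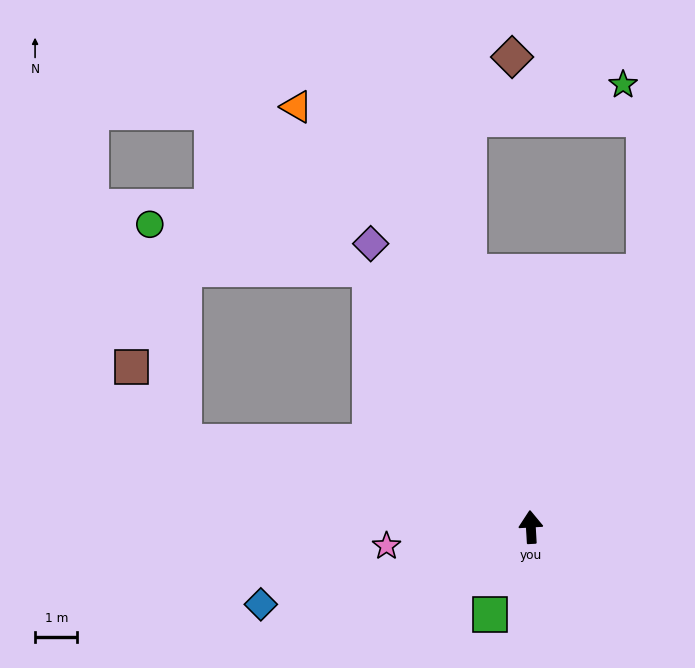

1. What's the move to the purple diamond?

turn left 26°, forward 7.7 m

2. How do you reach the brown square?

blocked — turn left 73°, forward 8.5 m, then turn right 42°, forward 2.2 m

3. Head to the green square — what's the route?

turn left 152°, forward 2.3 m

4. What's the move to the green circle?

blocked — turn left 29°, forward 7.2 m, then turn left 46°, forward 5.3 m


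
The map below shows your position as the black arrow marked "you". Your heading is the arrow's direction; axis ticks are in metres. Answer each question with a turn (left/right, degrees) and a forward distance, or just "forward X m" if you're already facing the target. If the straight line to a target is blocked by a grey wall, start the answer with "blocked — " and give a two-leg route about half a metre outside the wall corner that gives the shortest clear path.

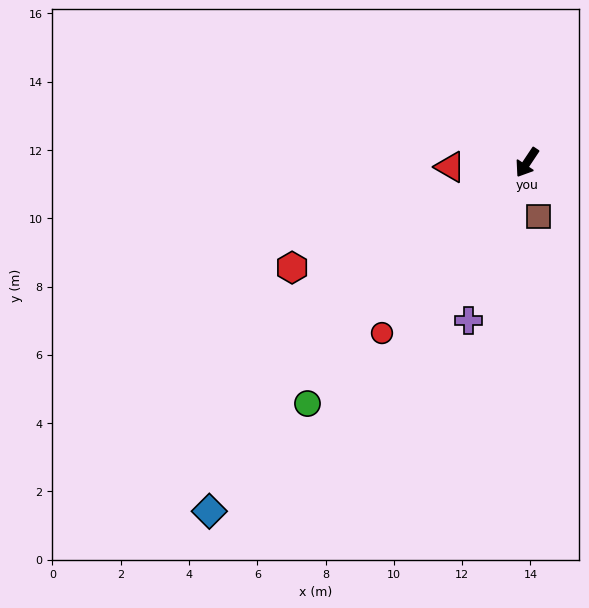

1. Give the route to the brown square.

turn left 46°, forward 1.6 m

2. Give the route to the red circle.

turn right 7°, forward 6.6 m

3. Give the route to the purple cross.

turn left 13°, forward 4.9 m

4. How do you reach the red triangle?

turn right 53°, forward 2.3 m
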